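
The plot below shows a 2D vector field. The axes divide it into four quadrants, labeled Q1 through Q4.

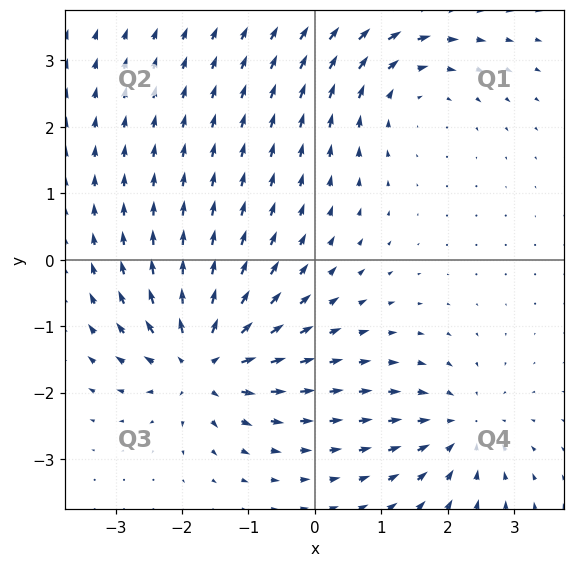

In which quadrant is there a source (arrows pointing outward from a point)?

The source sits at approximately (-1.7, -1.5), which lies in quadrant Q3. The divergence there is about +7, positive as expected for a source.

Q3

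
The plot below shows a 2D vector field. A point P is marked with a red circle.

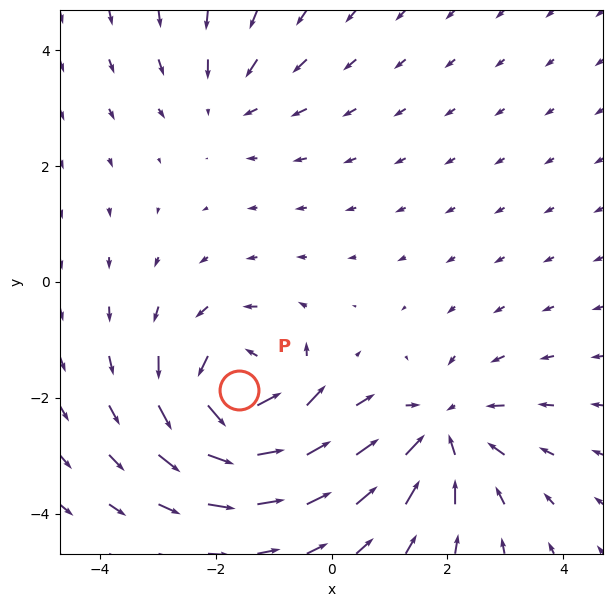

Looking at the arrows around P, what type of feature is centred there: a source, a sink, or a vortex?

At P (-1.6, -1.9) the arrows circulate counterclockwise. Divergence ≈0, curl about +6 — near-zero divergence with nonzero curl is a vortex.

vortex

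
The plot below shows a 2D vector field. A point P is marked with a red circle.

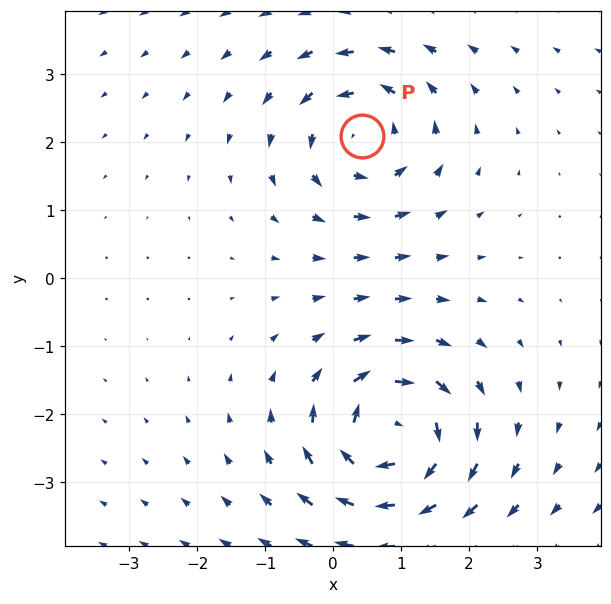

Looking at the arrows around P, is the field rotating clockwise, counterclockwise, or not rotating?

Near P at (0.4, 2.1) the arrows circulate counterclockwise. The curl (z-component) there is about +5; positive curl means counterclockwise rotation.

counterclockwise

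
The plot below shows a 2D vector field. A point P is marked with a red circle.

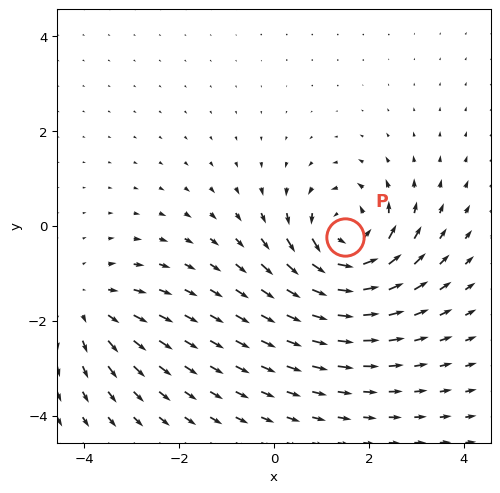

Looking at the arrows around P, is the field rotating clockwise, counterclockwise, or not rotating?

counterclockwise

Near P at (1.5, -0.2) the arrows circulate counterclockwise. The curl (z-component) there is about +5; positive curl means counterclockwise rotation.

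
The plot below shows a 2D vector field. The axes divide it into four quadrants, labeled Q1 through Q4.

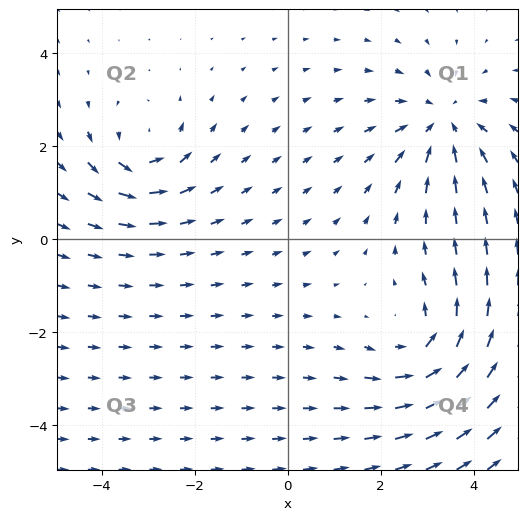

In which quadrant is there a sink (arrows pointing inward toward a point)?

Q1

The sink sits at approximately (3.3, 2.5), which lies in quadrant Q1. The divergence there is about -4, negative as expected for a sink.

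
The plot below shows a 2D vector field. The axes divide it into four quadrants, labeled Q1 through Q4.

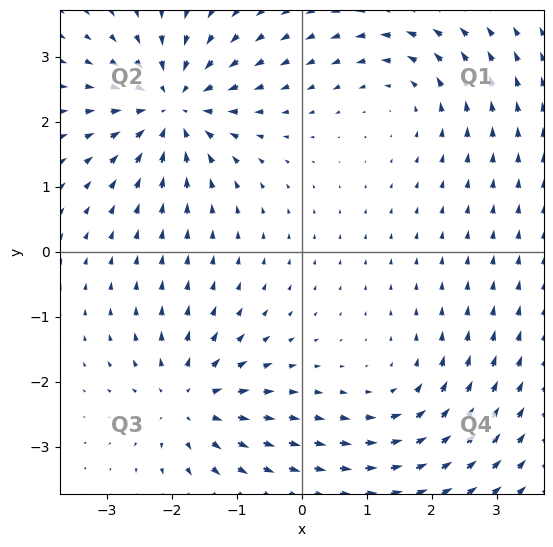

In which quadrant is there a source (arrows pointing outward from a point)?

Q3

The source sits at approximately (-1.8, -2.3), which lies in quadrant Q3. The divergence there is about +5, positive as expected for a source.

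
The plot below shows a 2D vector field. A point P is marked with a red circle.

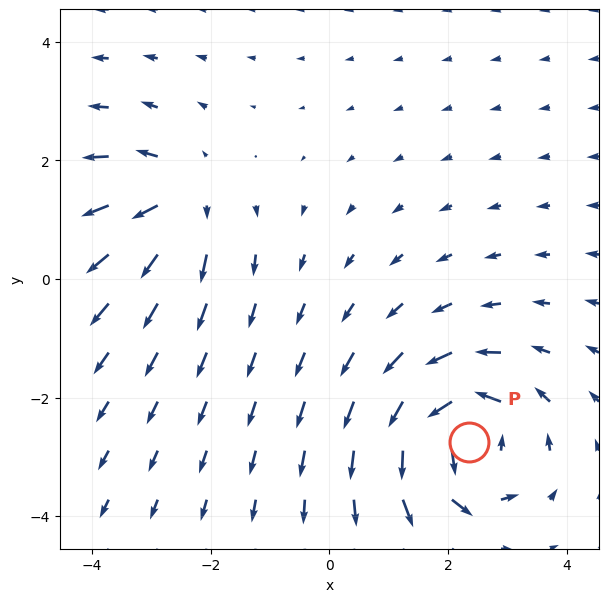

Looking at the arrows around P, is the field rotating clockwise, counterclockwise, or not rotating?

Near P at (2.4, -2.7) the arrows circulate counterclockwise. The curl (z-component) there is about +6; positive curl means counterclockwise rotation.

counterclockwise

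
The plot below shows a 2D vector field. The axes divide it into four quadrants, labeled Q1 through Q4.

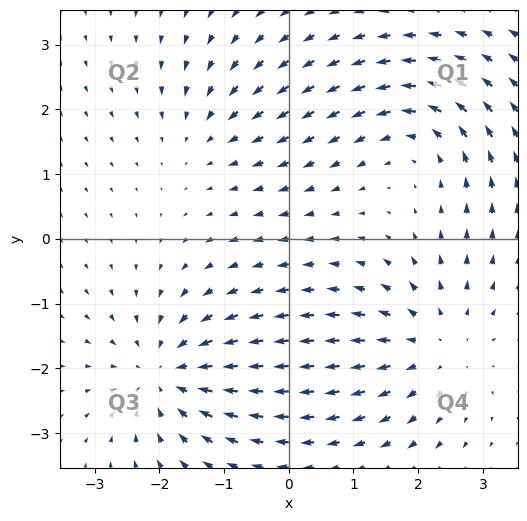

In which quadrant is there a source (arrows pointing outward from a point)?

The source sits at approximately (2.3, -1.6), which lies in quadrant Q4. The divergence there is about +4, positive as expected for a source.

Q4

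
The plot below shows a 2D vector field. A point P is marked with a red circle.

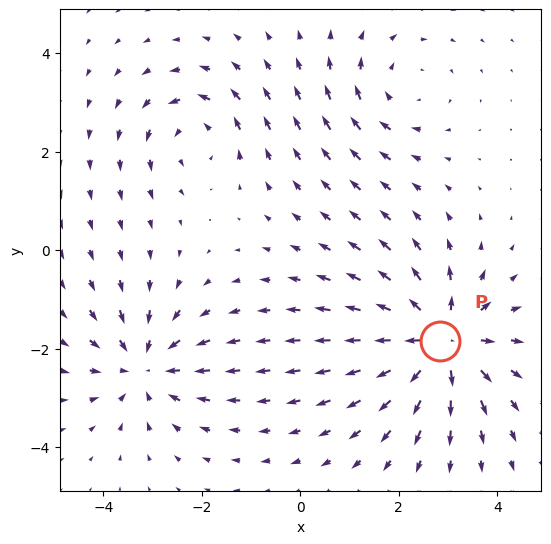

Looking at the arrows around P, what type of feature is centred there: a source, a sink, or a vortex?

source

At P (2.8, -1.8) the arrows spread outward. Divergence about +5, curl ≈0 — positive divergence with near-zero curl is a source.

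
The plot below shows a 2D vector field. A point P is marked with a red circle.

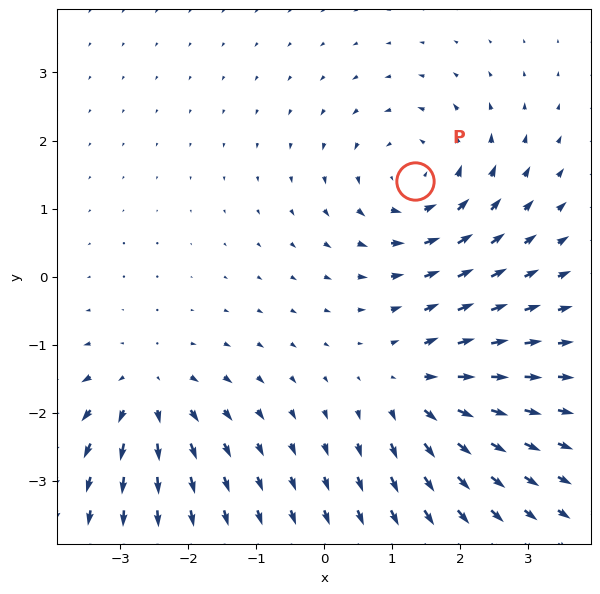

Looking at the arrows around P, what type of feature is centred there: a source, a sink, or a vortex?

At P (1.3, 1.4) the arrows circulate counterclockwise. Divergence ≈0, curl about +4 — near-zero divergence with nonzero curl is a vortex.

vortex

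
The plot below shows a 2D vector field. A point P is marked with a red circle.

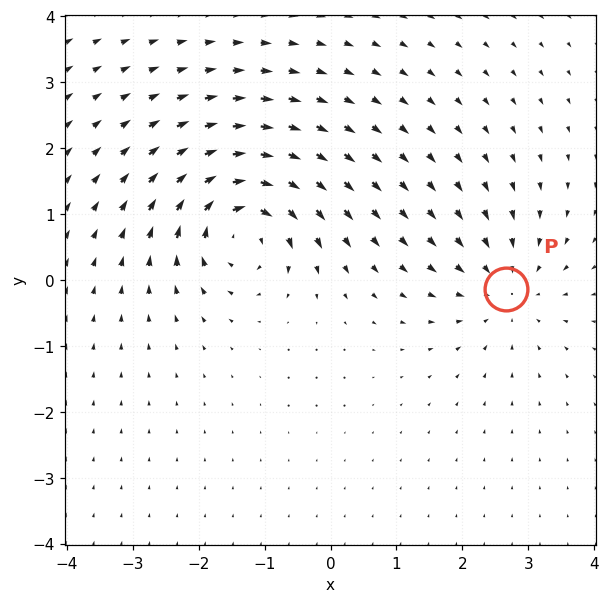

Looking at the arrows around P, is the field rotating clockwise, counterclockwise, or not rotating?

Near P at (2.7, -0.1) the arrows show no circulation. The curl there is ≈0.

not rotating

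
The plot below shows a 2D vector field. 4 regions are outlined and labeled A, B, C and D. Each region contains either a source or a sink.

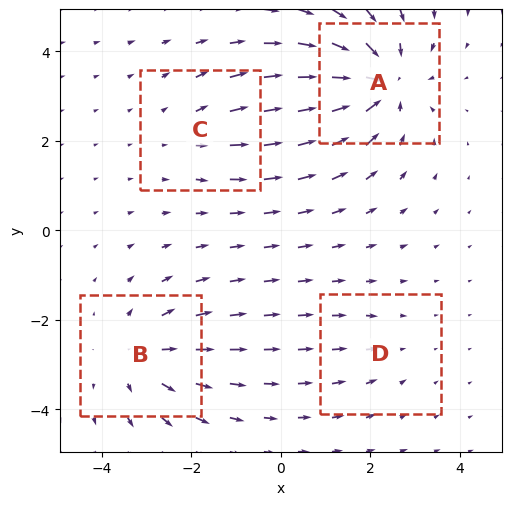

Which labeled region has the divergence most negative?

A

Divergence at each region's feature centre — A: about -6, B: about +4, C: about +3, D: about -2. Region A is most negative.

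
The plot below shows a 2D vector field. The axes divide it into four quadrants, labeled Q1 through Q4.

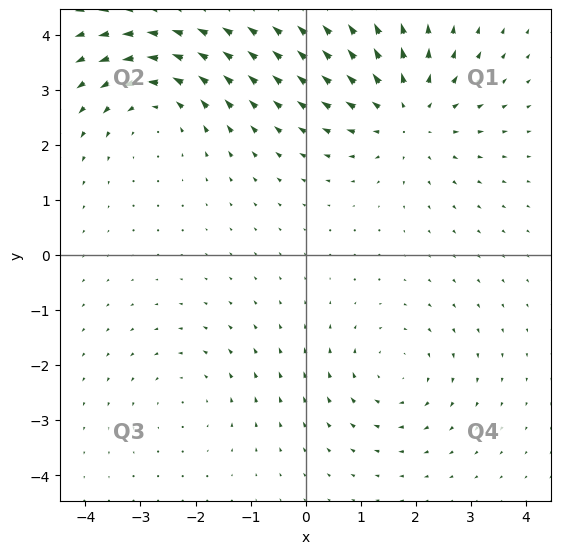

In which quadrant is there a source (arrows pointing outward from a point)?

The source sits at approximately (1.9, 2.5), which lies in quadrant Q1. The divergence there is about +4, positive as expected for a source.

Q1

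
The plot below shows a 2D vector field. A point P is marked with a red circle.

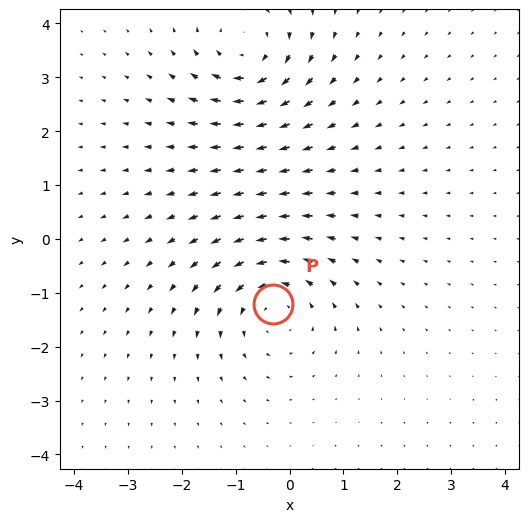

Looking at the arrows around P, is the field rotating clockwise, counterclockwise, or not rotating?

Near P at (-0.3, -1.2) the arrows circulate counterclockwise. The curl (z-component) there is about +4; positive curl means counterclockwise rotation.

counterclockwise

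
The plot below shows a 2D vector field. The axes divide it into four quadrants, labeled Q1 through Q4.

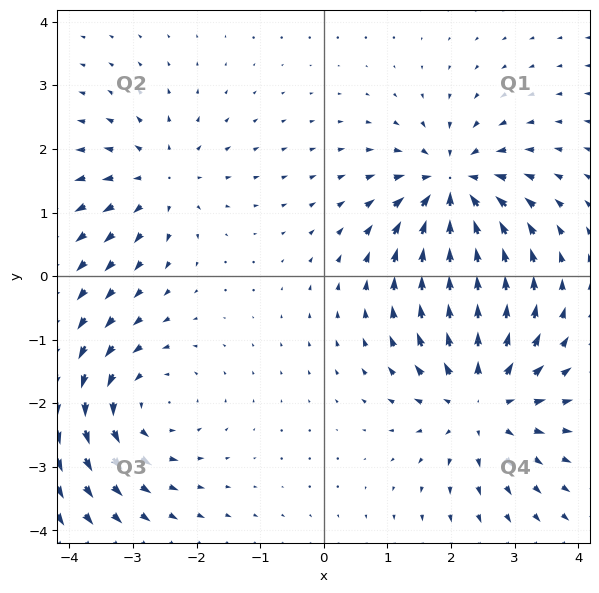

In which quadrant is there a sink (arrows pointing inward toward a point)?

Q1

The sink sits at approximately (2.0, 1.4), which lies in quadrant Q1. The divergence there is about -5, negative as expected for a sink.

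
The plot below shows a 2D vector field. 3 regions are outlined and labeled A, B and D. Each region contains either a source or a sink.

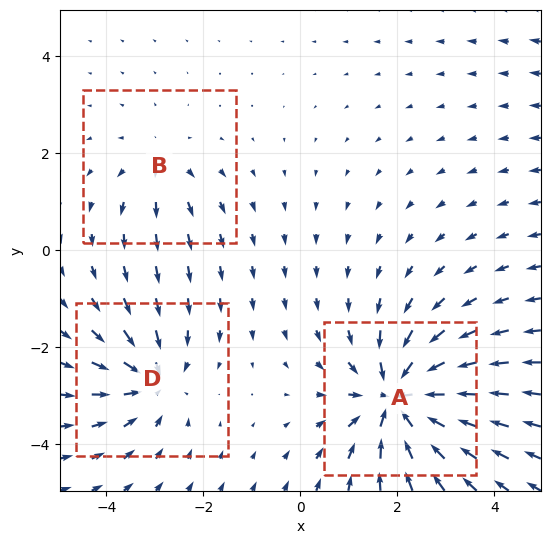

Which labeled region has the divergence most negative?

A

Divergence at each region's feature centre — A: about -5, B: about +2, D: about -3. Region A is most negative.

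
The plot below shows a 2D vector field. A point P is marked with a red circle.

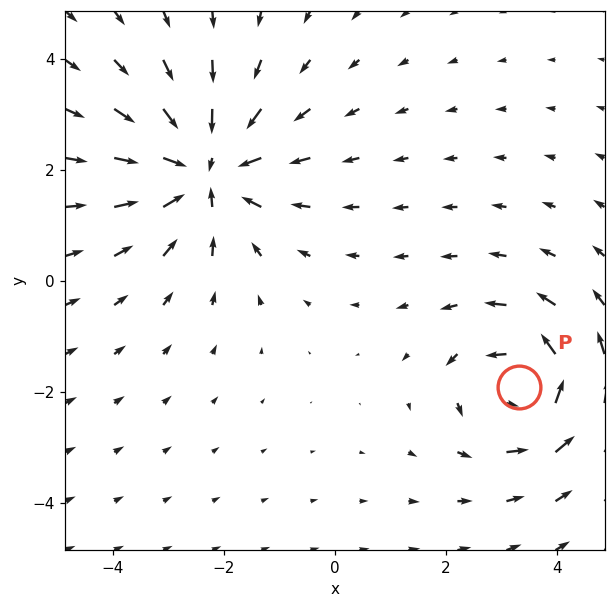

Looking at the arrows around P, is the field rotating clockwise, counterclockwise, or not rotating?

counterclockwise

Near P at (3.3, -1.9) the arrows circulate counterclockwise. The curl (z-component) there is about +4; positive curl means counterclockwise rotation.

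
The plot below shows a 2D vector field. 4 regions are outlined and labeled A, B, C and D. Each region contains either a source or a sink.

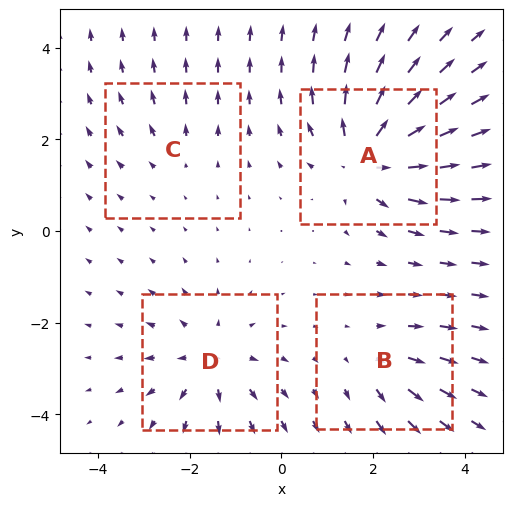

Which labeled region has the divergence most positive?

A

Divergence at each region's feature centre — A: about +7, B: about +3, C: about +2, D: about +5. Region A is most positive.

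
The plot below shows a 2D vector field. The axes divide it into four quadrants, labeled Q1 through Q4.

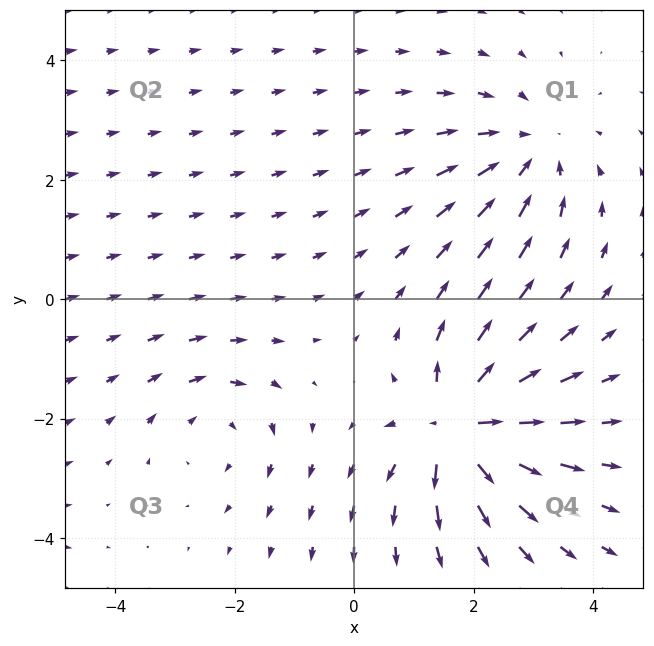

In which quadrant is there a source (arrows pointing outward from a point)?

The source sits at approximately (1.8, -2.1), which lies in quadrant Q4. The divergence there is about +6, positive as expected for a source.

Q4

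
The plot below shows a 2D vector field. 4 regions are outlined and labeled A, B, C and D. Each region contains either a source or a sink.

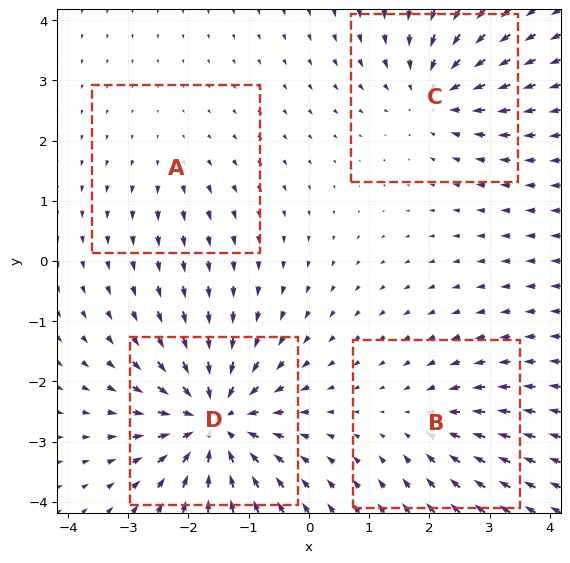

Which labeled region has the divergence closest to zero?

Divergence at each region's feature centre — A: about +2, B: about -3, C: about -5, D: about -8. Region A is closest to zero.

A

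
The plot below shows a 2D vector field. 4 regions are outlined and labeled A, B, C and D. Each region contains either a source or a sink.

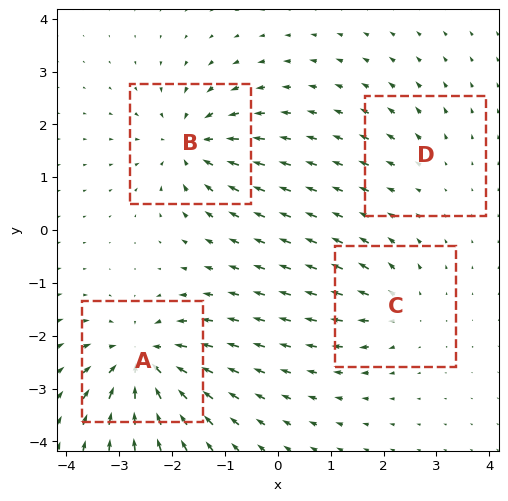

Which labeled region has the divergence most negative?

Divergence at each region's feature centre — A: about -8, B: about -6, C: about +4, D: about +3. Region A is most negative.

A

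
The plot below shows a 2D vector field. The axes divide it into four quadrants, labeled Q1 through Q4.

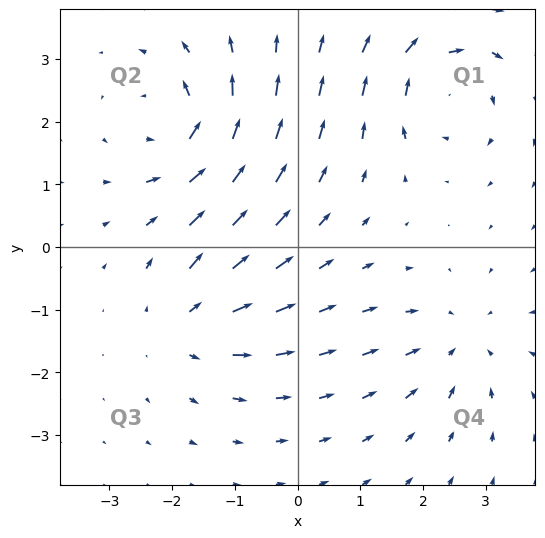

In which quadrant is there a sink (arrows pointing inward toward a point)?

The sink sits at approximately (2.6, -1.5), which lies in quadrant Q4. The divergence there is about -4, negative as expected for a sink.

Q4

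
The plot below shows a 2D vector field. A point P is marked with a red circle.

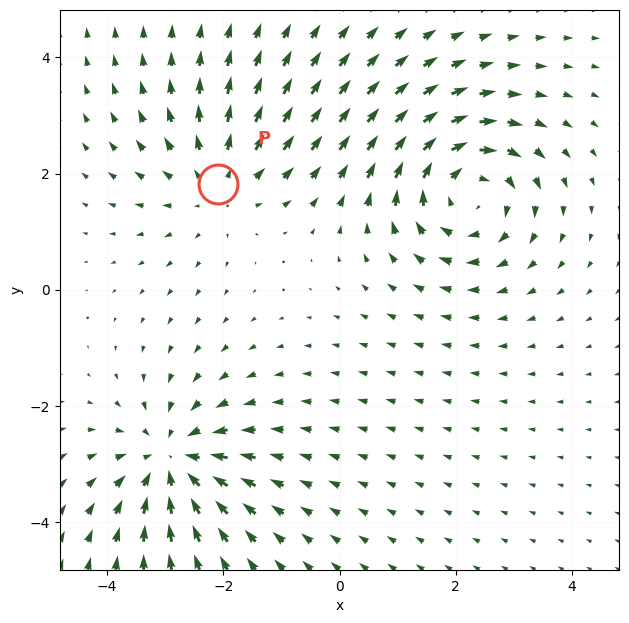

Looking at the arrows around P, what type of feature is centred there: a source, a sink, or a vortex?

source

At P (-2.1, 1.8) the arrows spread outward. Divergence about +2, curl ≈0 — positive divergence with near-zero curl is a source.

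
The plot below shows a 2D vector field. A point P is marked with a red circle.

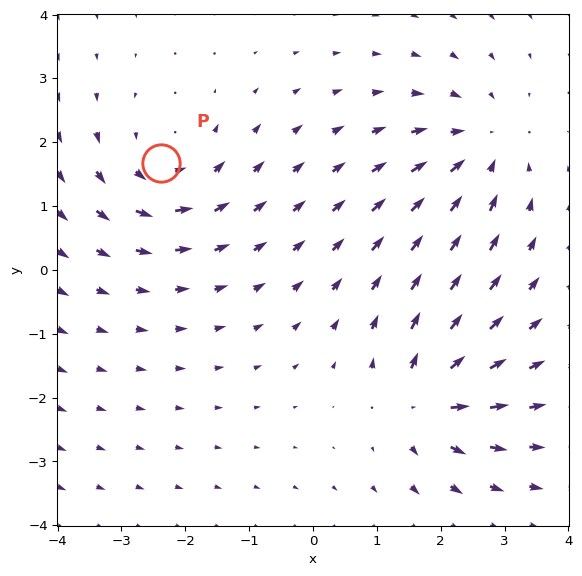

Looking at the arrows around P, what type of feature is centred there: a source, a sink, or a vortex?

vortex

At P (-2.4, 1.7) the arrows circulate counterclockwise. Divergence ≈0, curl about +4 — near-zero divergence with nonzero curl is a vortex.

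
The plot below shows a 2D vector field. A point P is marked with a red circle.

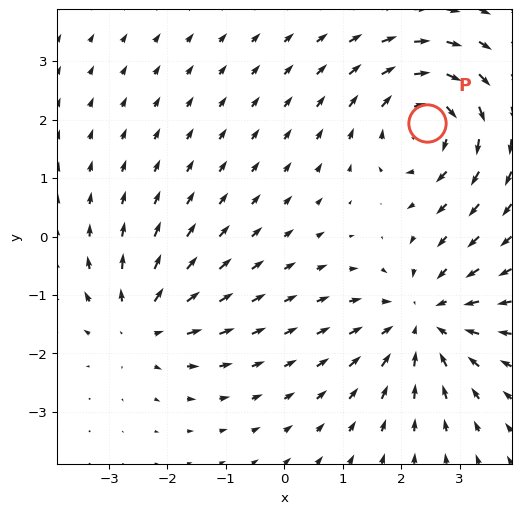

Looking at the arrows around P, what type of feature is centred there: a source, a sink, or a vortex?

vortex

At P (2.4, 1.9) the arrows circulate clockwise. Divergence ≈0, curl about -5 — near-zero divergence with nonzero curl is a vortex.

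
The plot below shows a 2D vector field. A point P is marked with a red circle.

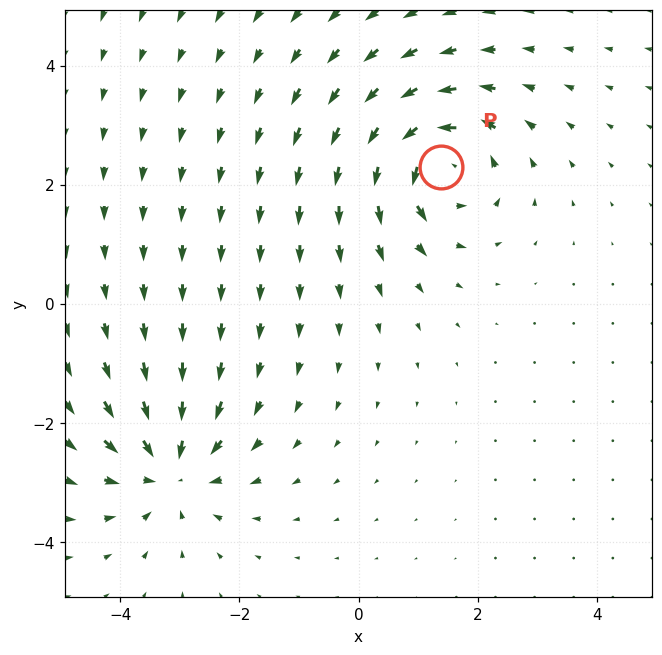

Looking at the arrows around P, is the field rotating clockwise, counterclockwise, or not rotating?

counterclockwise

Near P at (1.4, 2.3) the arrows circulate counterclockwise. The curl (z-component) there is about +6; positive curl means counterclockwise rotation.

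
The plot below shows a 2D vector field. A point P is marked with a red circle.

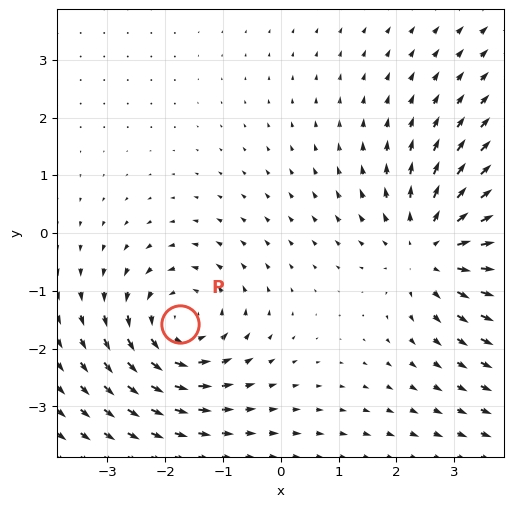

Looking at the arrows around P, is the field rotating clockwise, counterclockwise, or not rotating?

counterclockwise

Near P at (-1.7, -1.6) the arrows circulate counterclockwise. The curl (z-component) there is about +3; positive curl means counterclockwise rotation.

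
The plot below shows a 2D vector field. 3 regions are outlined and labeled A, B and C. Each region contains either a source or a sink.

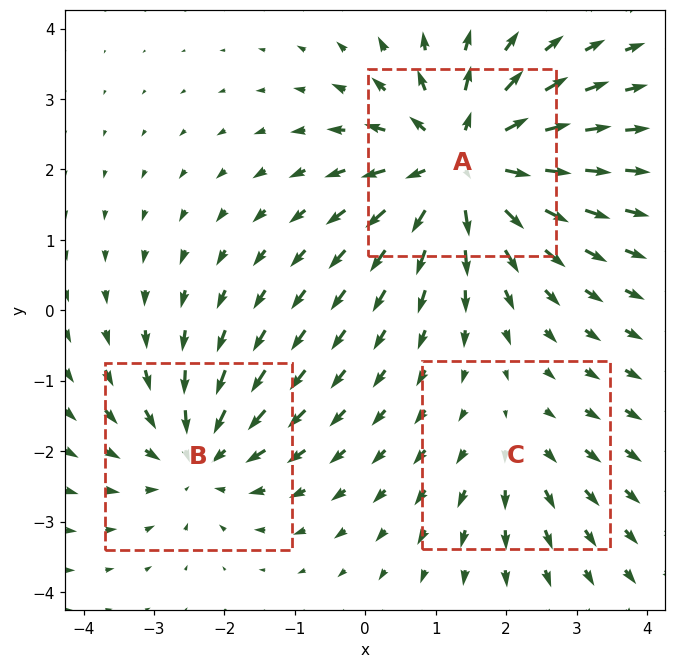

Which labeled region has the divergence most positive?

Divergence at each region's feature centre — A: about +5, B: about -3, C: about +2. Region A is most positive.

A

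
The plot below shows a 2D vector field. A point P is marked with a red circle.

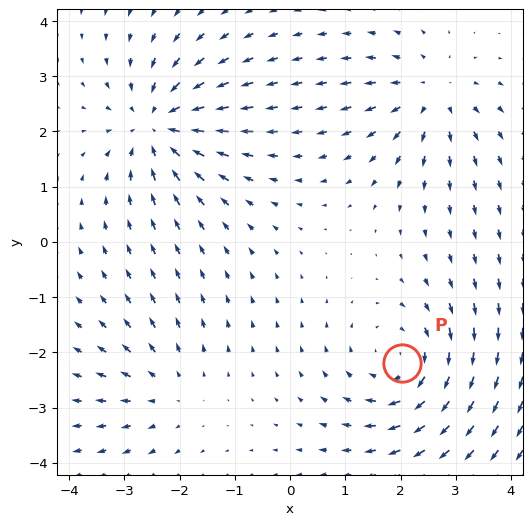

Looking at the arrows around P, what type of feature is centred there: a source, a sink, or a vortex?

At P (2.0, -2.2) the arrows circulate clockwise. Divergence ≈0, curl about -4 — near-zero divergence with nonzero curl is a vortex.

vortex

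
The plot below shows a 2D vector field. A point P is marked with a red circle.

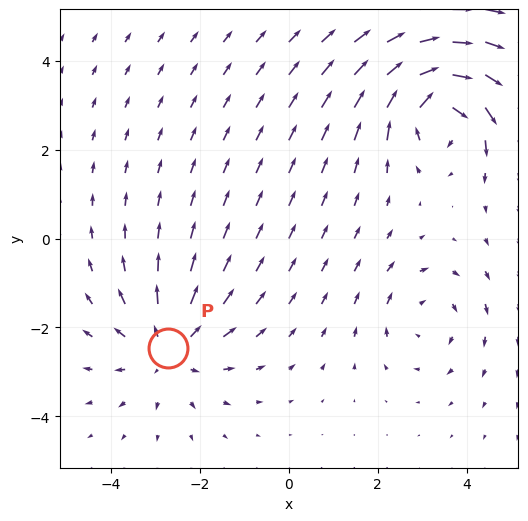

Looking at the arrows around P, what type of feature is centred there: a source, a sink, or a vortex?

source

At P (-2.7, -2.5) the arrows spread outward. Divergence about +3, curl ≈0 — positive divergence with near-zero curl is a source.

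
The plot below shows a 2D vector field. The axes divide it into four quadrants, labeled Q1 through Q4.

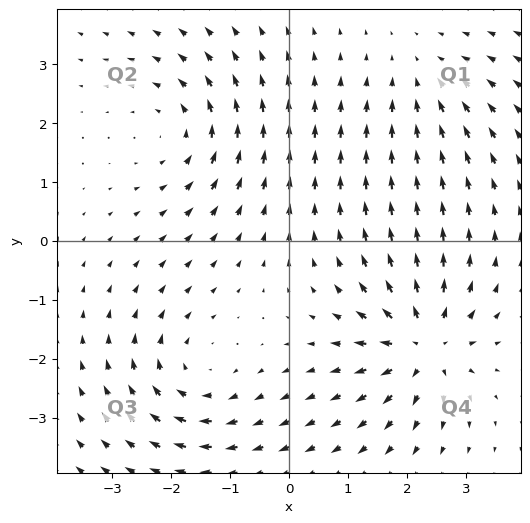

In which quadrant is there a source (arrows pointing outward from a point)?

The source sits at approximately (2.3, -1.8), which lies in quadrant Q4. The divergence there is about +6, positive as expected for a source.

Q4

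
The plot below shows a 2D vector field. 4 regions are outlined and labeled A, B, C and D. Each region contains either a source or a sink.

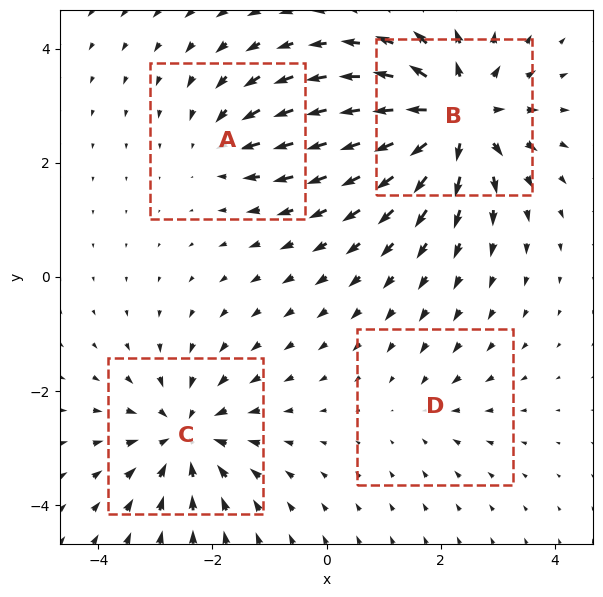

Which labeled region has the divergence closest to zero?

D

Divergence at each region's feature centre — A: about -3, B: about +8, C: about -5, D: about -2. Region D is closest to zero.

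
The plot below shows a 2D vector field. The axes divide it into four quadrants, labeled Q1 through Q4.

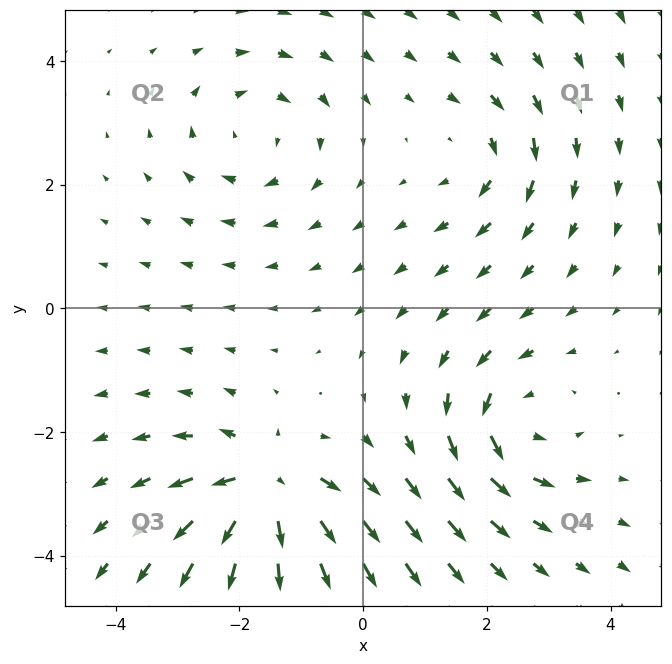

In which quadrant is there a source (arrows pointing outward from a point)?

The source sits at approximately (-1.6, -2.9), which lies in quadrant Q3. The divergence there is about +7, positive as expected for a source.

Q3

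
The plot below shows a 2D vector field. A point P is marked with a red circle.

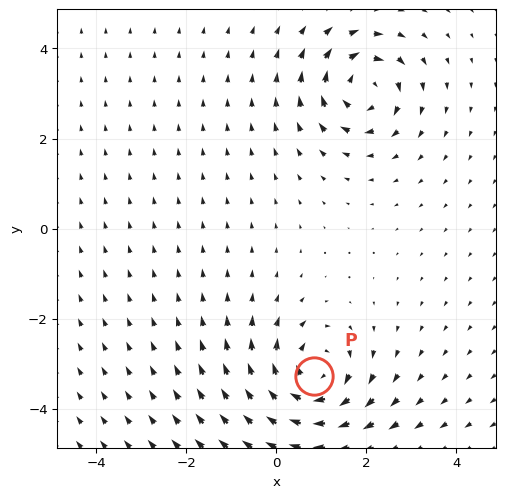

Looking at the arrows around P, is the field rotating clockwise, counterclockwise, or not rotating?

Near P at (0.8, -3.3) the arrows circulate clockwise. The curl (z-component) there is about -5; negative curl means clockwise rotation.

clockwise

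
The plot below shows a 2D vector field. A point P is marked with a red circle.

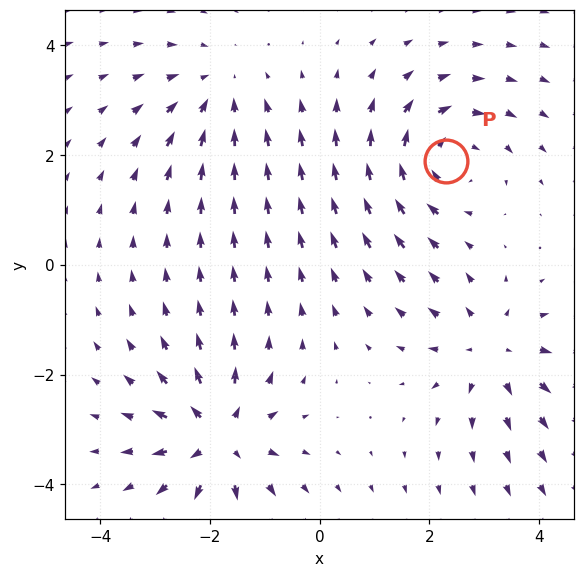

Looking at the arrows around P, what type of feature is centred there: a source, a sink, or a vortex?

vortex

At P (2.3, 1.9) the arrows circulate clockwise. Divergence ≈0, curl about -3 — near-zero divergence with nonzero curl is a vortex.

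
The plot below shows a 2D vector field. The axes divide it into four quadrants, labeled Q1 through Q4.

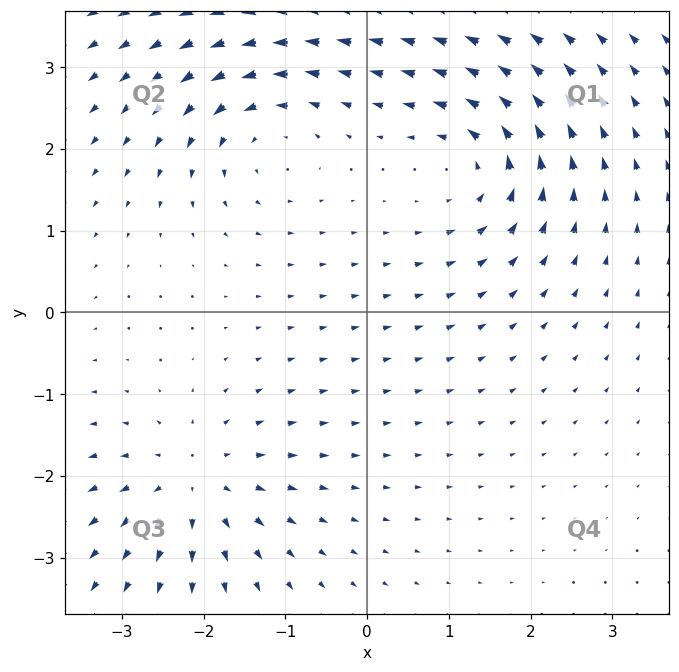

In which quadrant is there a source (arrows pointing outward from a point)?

The source sits at approximately (-2.1, -2.1), which lies in quadrant Q3. The divergence there is about +5, positive as expected for a source.

Q3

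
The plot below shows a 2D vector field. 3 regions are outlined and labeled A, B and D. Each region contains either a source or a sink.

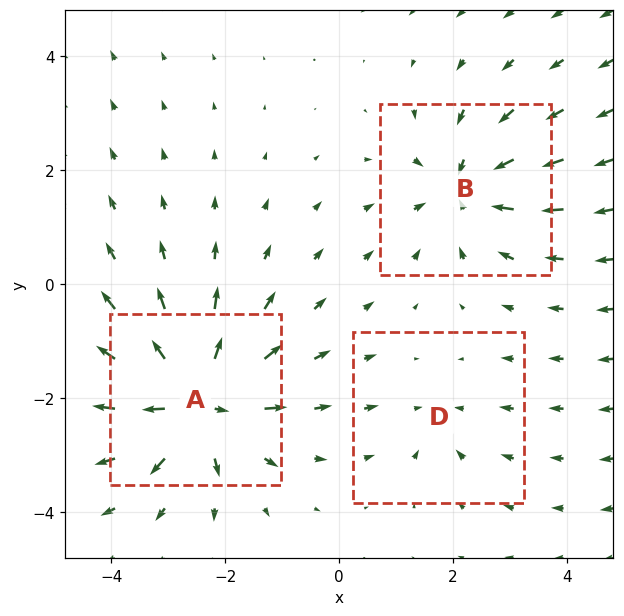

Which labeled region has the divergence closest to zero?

D

Divergence at each region's feature centre — A: about +6, B: about -4, D: about -2. Region D is closest to zero.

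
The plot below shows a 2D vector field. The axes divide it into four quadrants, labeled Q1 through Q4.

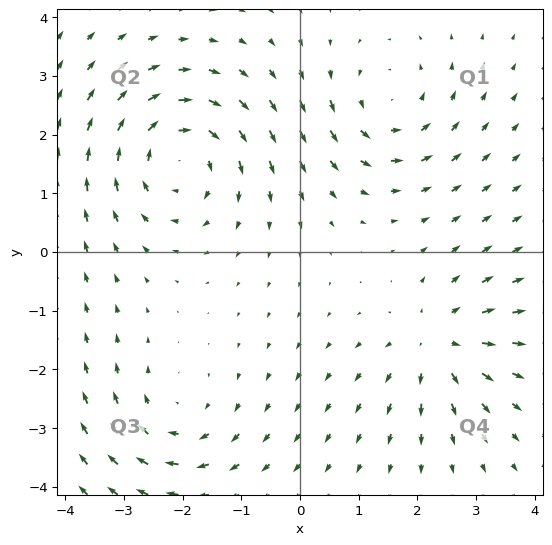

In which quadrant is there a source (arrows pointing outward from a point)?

Q4

The source sits at approximately (2.4, -1.6), which lies in quadrant Q4. The divergence there is about +3, positive as expected for a source.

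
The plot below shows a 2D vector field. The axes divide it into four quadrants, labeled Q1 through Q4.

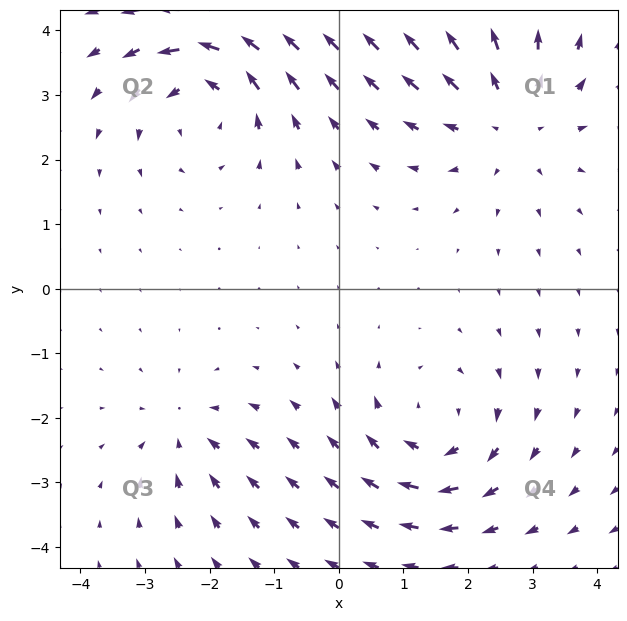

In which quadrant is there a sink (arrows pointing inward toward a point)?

The sink sits at approximately (-2.4, -2.2), which lies in quadrant Q3. The divergence there is about -3, negative as expected for a sink.

Q3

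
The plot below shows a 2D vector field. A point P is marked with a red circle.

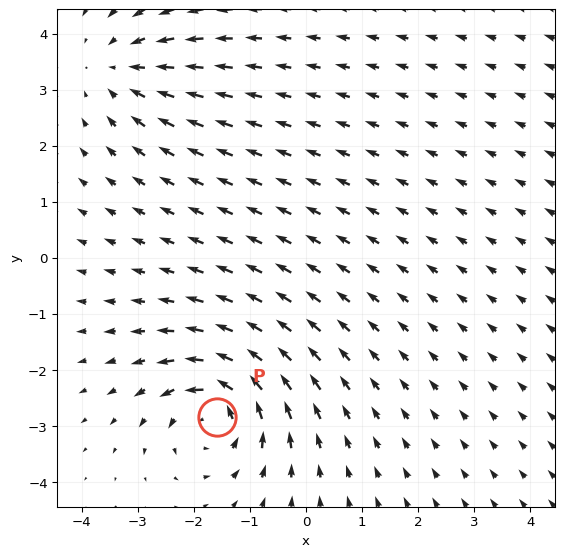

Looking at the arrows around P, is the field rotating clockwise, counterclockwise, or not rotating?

counterclockwise

Near P at (-1.6, -2.8) the arrows circulate counterclockwise. The curl (z-component) there is about +6; positive curl means counterclockwise rotation.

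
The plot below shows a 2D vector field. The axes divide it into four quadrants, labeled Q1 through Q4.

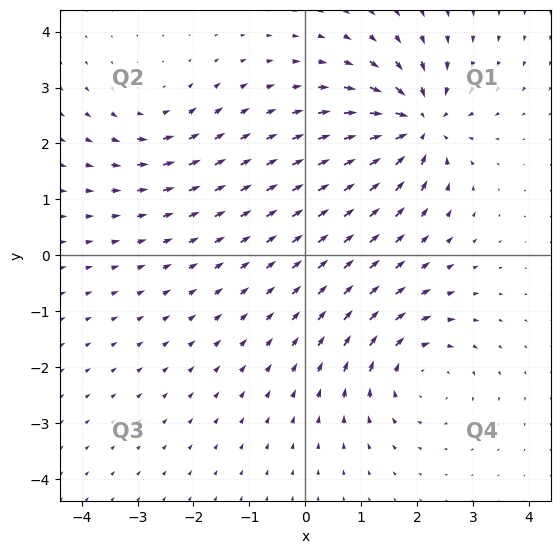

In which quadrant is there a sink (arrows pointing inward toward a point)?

Q1

The sink sits at approximately (2.0, 2.3), which lies in quadrant Q1. The divergence there is about -7, negative as expected for a sink.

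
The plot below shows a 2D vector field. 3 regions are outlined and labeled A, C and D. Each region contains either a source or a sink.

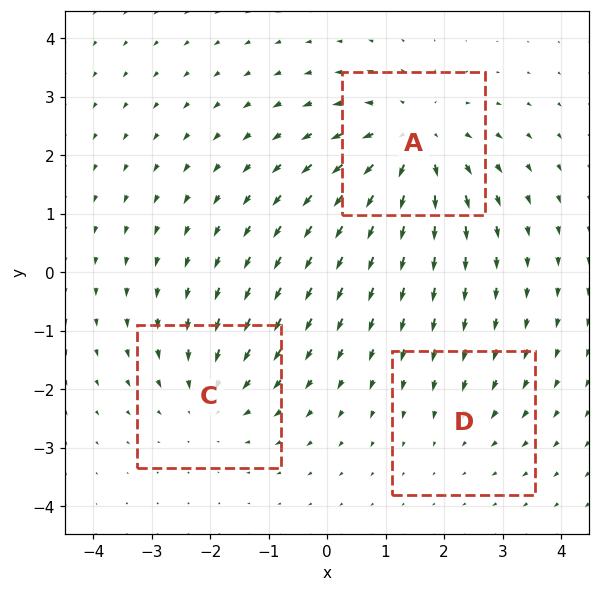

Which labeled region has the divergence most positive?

Divergence at each region's feature centre — A: about +4, C: about -3, D: about -2. Region A is most positive.

A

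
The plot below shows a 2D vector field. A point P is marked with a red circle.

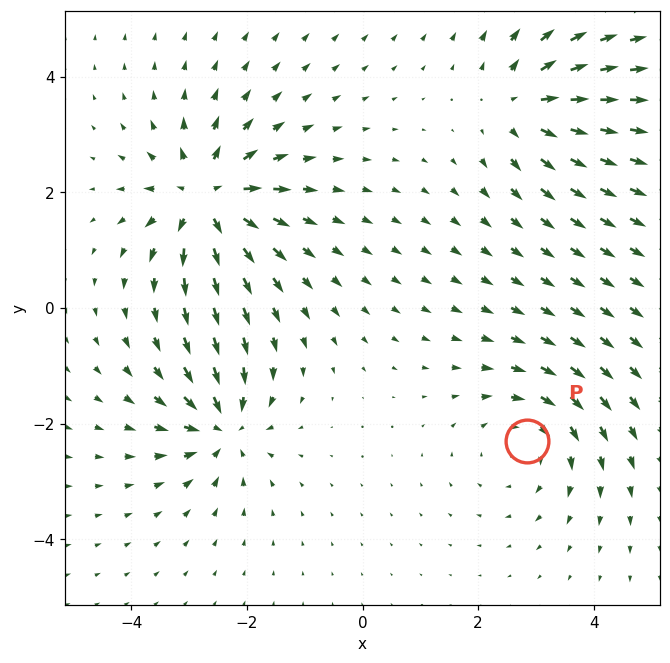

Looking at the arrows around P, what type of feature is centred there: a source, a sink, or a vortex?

At P (2.8, -2.3) the arrows circulate clockwise. Divergence ≈0, curl about -3 — near-zero divergence with nonzero curl is a vortex.

vortex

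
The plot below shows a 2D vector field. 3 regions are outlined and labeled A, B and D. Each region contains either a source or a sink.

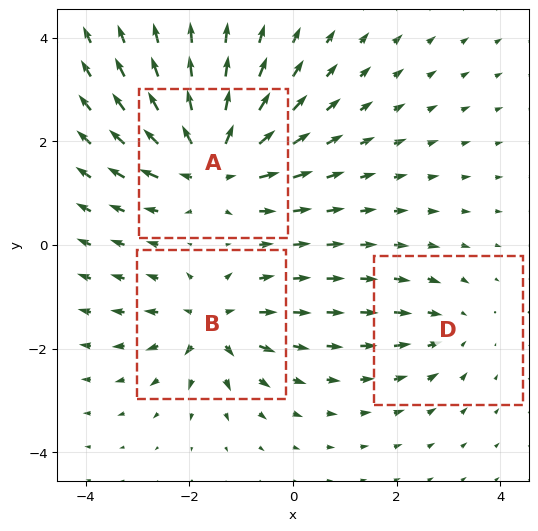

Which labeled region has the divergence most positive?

A

Divergence at each region's feature centre — A: about +6, B: about +4, D: about -3. Region A is most positive.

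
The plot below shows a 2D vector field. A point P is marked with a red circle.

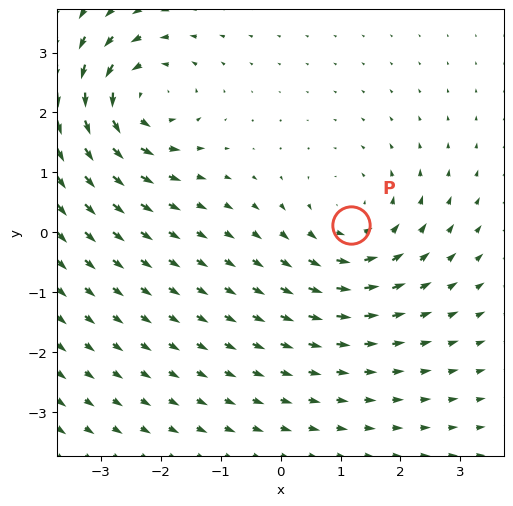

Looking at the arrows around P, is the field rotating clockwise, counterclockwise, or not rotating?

Near P at (1.2, 0.1) the arrows circulate counterclockwise. The curl (z-component) there is about +3; positive curl means counterclockwise rotation.

counterclockwise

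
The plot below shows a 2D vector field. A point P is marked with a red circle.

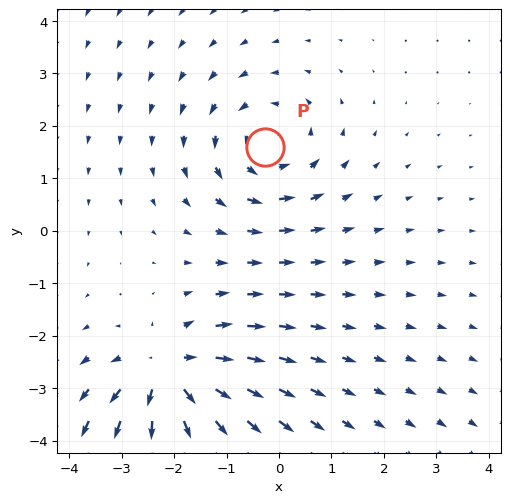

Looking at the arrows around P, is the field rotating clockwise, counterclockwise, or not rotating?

Near P at (-0.3, 1.6) the arrows circulate counterclockwise. The curl (z-component) there is about +4; positive curl means counterclockwise rotation.

counterclockwise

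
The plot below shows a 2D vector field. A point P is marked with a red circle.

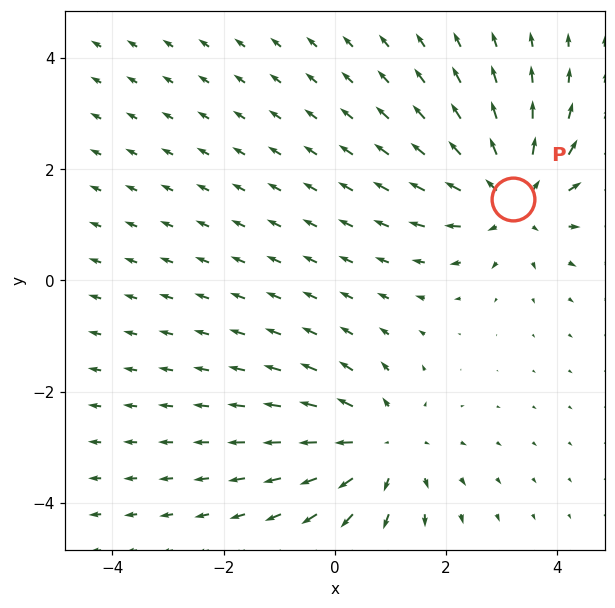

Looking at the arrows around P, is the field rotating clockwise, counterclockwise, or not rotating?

not rotating

Near P at (3.2, 1.5) the arrows show no circulation. The curl there is ≈0.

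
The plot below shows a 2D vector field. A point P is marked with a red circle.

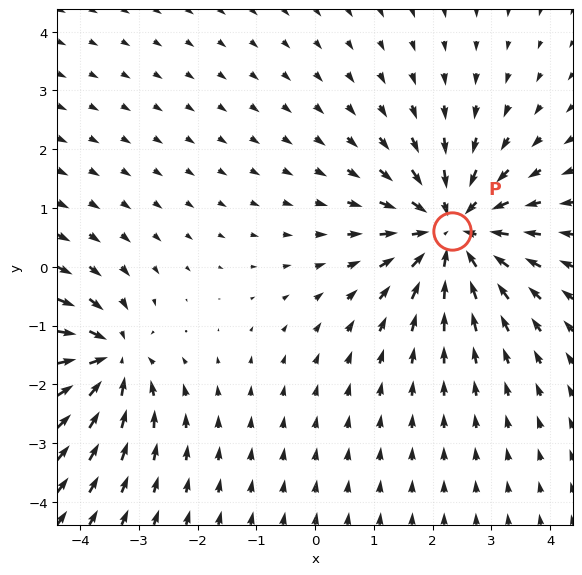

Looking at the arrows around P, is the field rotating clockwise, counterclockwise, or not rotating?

Near P at (2.3, 0.6) the arrows show no circulation. The curl there is ≈0.

not rotating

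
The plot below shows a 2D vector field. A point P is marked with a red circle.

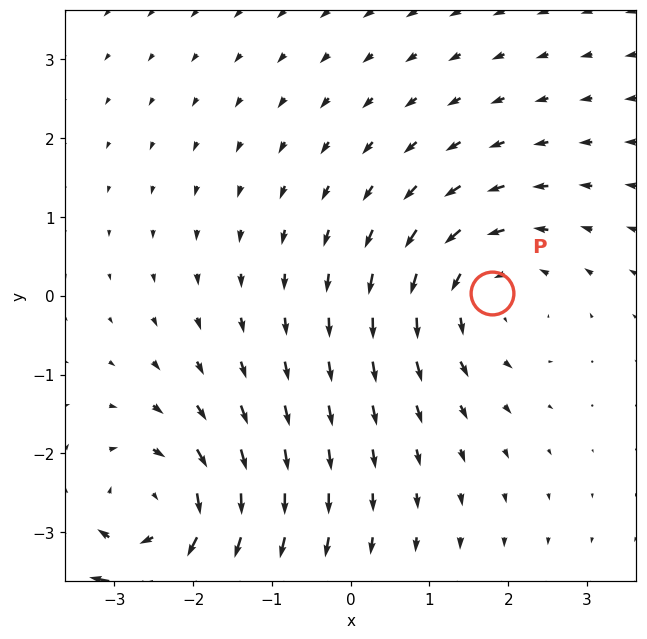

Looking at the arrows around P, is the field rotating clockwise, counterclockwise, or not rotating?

Near P at (1.8, 0.0) the arrows circulate counterclockwise. The curl (z-component) there is about +3; positive curl means counterclockwise rotation.

counterclockwise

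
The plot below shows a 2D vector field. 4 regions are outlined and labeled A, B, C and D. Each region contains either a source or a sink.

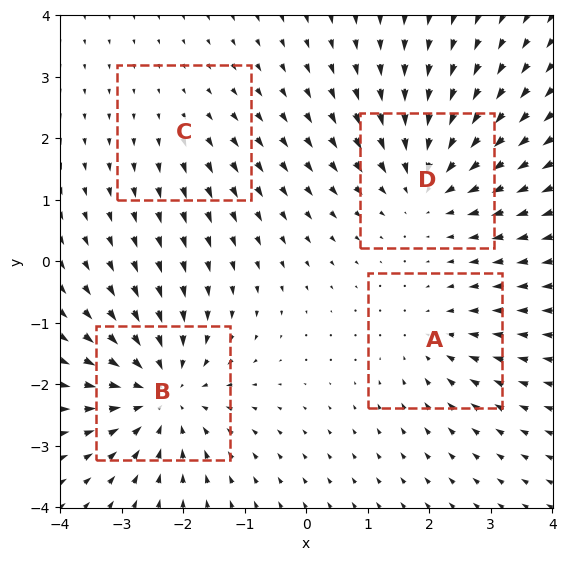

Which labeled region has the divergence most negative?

Divergence at each region's feature centre — A: about -3, B: about -6, C: about +2, D: about -5. Region B is most negative.

B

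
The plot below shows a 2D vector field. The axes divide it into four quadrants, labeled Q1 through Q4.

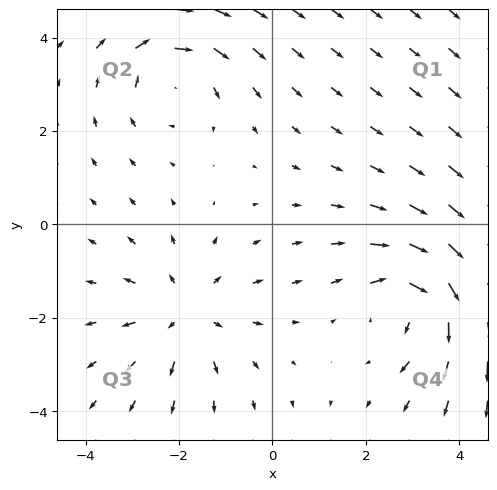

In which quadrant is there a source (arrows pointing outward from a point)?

Q3

The source sits at approximately (-1.9, -1.9), which lies in quadrant Q3. The divergence there is about +3, positive as expected for a source.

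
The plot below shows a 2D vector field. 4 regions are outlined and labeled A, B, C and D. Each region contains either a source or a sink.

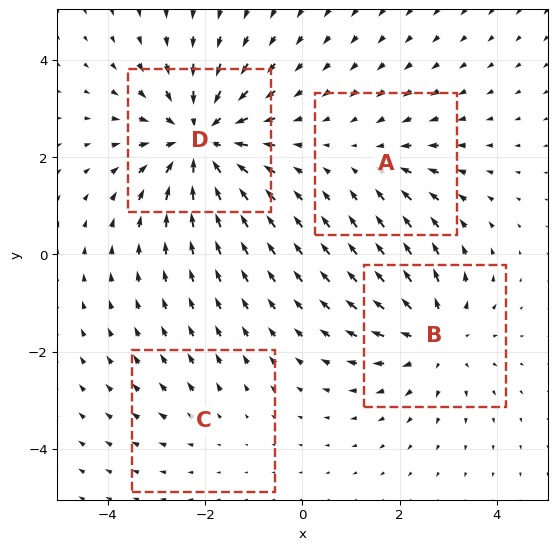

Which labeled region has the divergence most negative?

D

Divergence at each region's feature centre — A: about -3, B: about +4, C: about +2, D: about -6. Region D is most negative.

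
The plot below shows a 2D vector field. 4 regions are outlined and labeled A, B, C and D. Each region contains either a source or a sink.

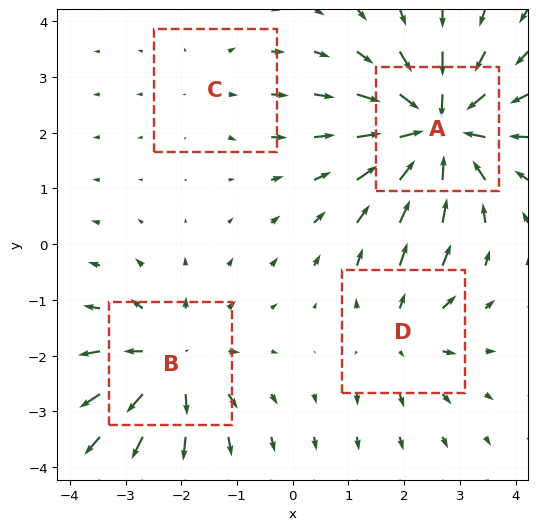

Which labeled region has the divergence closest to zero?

Divergence at each region's feature centre — A: about -7, B: about +5, C: about +2, D: about +4. Region C is closest to zero.

C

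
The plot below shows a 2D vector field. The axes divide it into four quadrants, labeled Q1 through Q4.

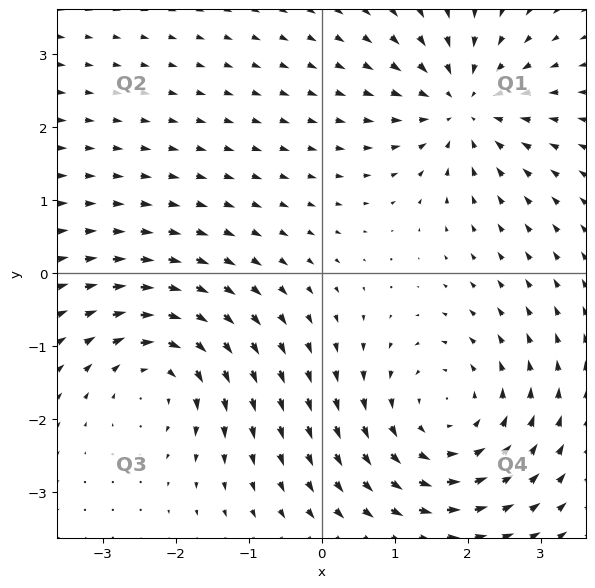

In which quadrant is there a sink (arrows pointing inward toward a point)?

Q1

The sink sits at approximately (1.9, 2.3), which lies in quadrant Q1. The divergence there is about -5, negative as expected for a sink.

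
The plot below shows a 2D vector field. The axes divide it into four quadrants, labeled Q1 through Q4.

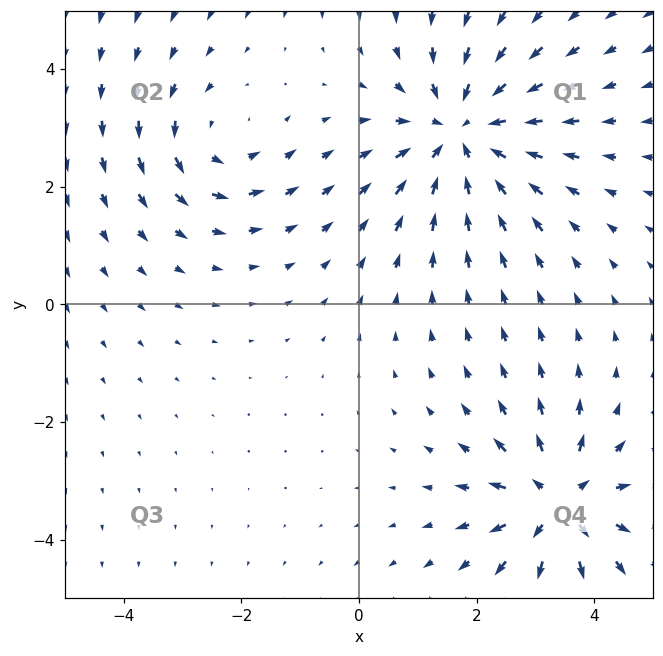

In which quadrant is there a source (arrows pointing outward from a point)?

The source sits at approximately (3.4, -3.4), which lies in quadrant Q4. The divergence there is about +4, positive as expected for a source.

Q4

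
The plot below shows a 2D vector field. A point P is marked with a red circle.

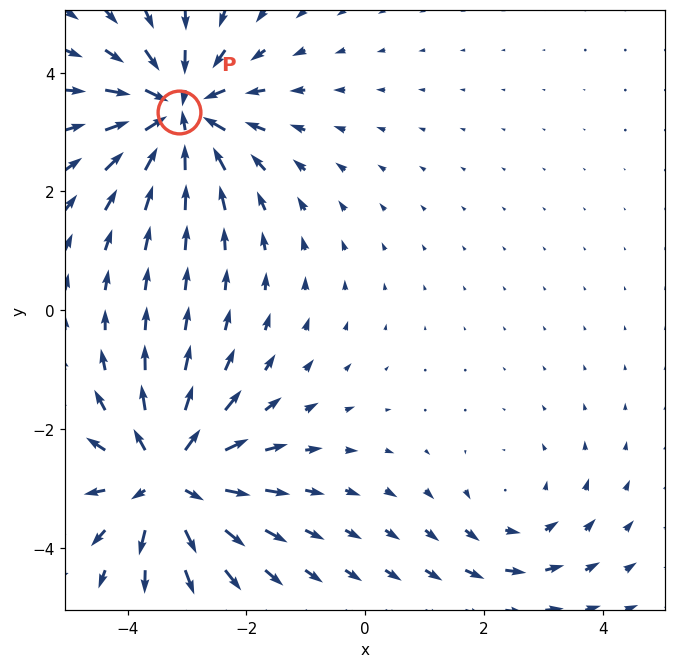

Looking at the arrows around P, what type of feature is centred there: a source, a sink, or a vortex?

At P (-3.1, 3.3) the arrows converge inward. Divergence about -6, curl ≈0 — negative divergence with near-zero curl is a sink.

sink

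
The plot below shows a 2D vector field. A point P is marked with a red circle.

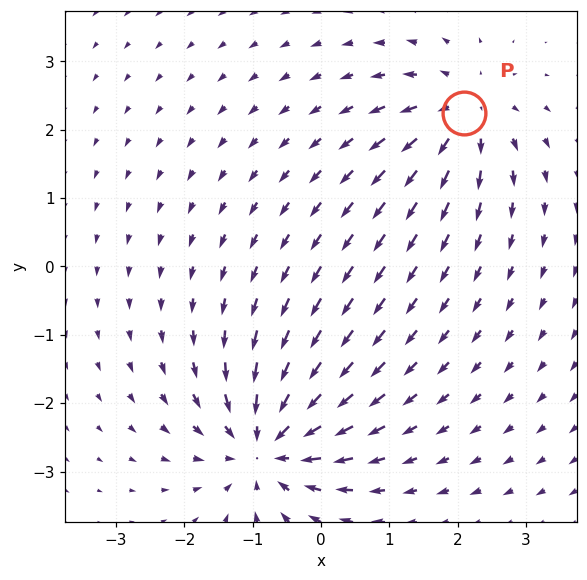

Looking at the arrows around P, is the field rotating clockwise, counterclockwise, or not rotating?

not rotating

Near P at (2.1, 2.3) the arrows show no circulation. The curl there is ≈0.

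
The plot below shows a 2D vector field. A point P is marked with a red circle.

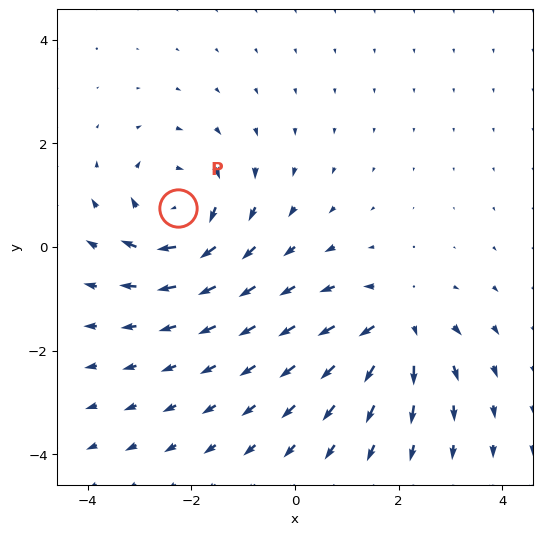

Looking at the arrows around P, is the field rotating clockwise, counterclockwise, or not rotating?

clockwise

Near P at (-2.3, 0.8) the arrows circulate clockwise. The curl (z-component) there is about -4; negative curl means clockwise rotation.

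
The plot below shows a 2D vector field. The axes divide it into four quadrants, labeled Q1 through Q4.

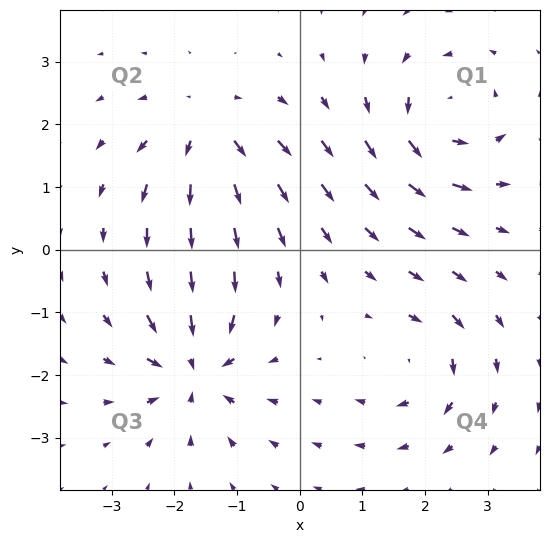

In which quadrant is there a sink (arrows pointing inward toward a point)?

Q3

The sink sits at approximately (-1.7, -1.9), which lies in quadrant Q3. The divergence there is about -7, negative as expected for a sink.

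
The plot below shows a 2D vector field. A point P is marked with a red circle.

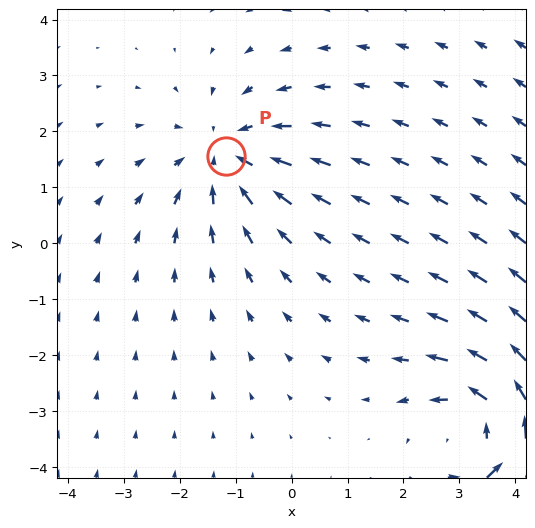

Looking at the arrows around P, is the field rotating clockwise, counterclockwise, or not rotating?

not rotating

Near P at (-1.2, 1.6) the arrows show no circulation. The curl there is ≈0.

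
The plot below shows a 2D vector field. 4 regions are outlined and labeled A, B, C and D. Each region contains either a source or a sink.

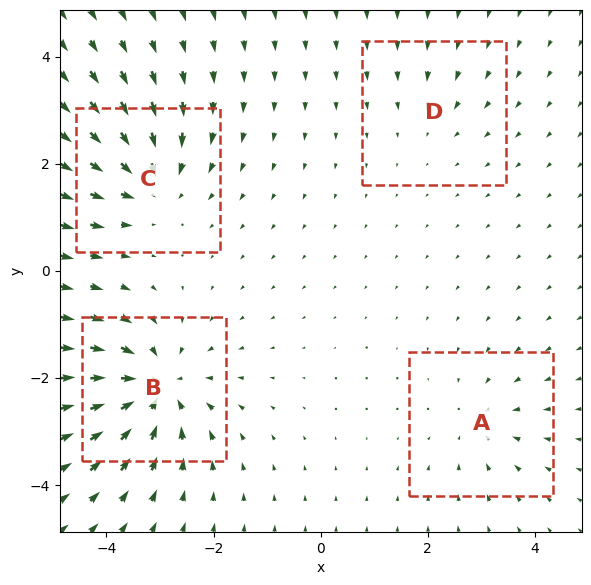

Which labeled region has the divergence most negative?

Divergence at each region's feature centre — A: about -3, B: about -7, C: about -5, D: about -2. Region B is most negative.

B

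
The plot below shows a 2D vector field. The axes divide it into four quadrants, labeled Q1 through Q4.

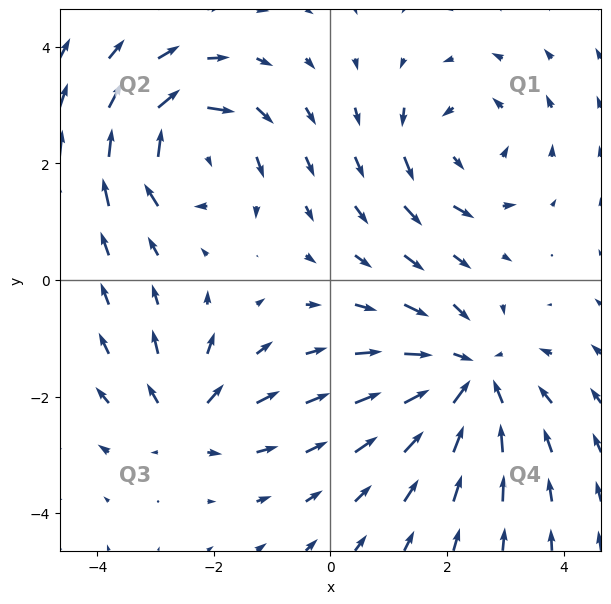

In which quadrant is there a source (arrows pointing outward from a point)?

Q3

The source sits at approximately (-2.5, -2.4), which lies in quadrant Q3. The divergence there is about +4, positive as expected for a source.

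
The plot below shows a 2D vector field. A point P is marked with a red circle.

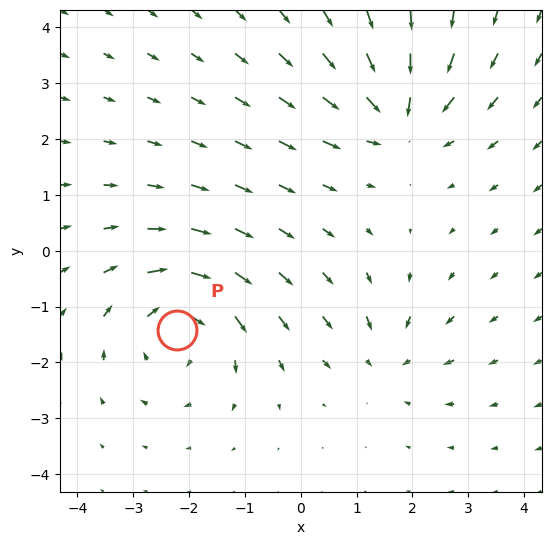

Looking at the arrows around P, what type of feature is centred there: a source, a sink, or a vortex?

vortex

At P (-2.2, -1.4) the arrows circulate clockwise. Divergence ≈0, curl about -5 — near-zero divergence with nonzero curl is a vortex.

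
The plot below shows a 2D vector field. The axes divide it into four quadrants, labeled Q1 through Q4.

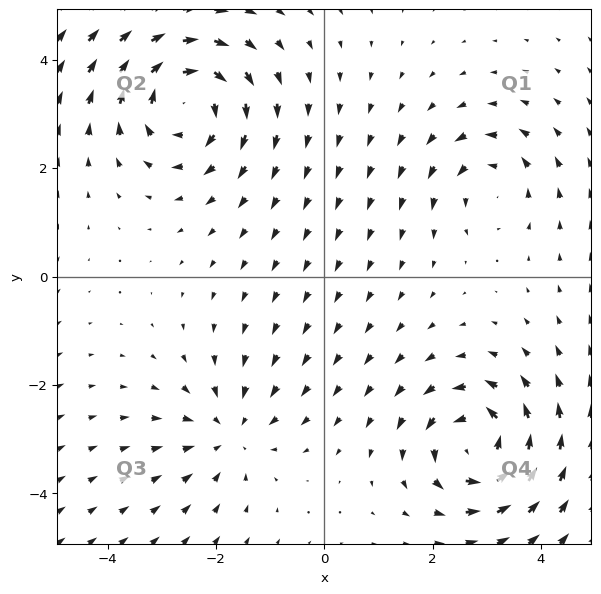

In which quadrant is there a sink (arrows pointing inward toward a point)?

The sink sits at approximately (-1.8, -2.9), which lies in quadrant Q3. The divergence there is about -3, negative as expected for a sink.

Q3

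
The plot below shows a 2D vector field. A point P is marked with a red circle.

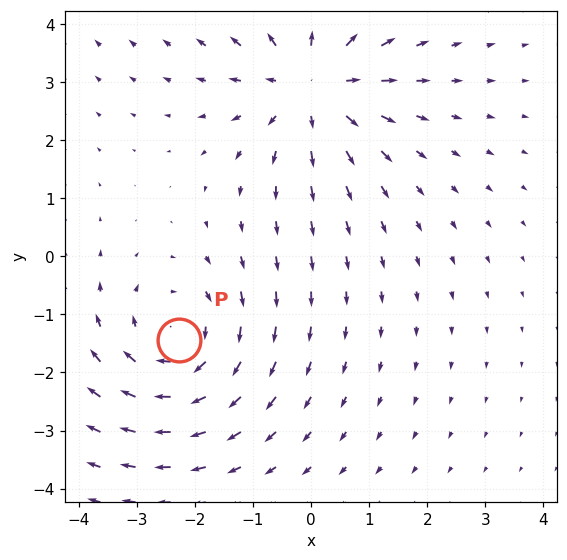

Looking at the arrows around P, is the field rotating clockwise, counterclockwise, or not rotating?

clockwise

Near P at (-2.3, -1.4) the arrows circulate clockwise. The curl (z-component) there is about -2; negative curl means clockwise rotation.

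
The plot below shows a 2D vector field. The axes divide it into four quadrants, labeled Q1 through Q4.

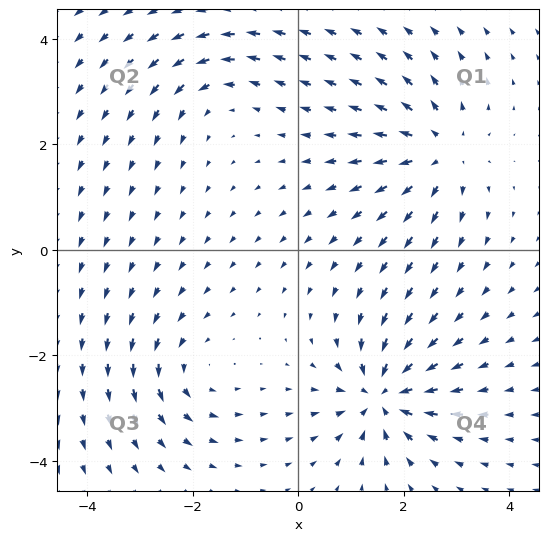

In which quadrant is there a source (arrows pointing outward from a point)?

Q1

The source sits at approximately (2.7, 1.9), which lies in quadrant Q1. The divergence there is about +5, positive as expected for a source.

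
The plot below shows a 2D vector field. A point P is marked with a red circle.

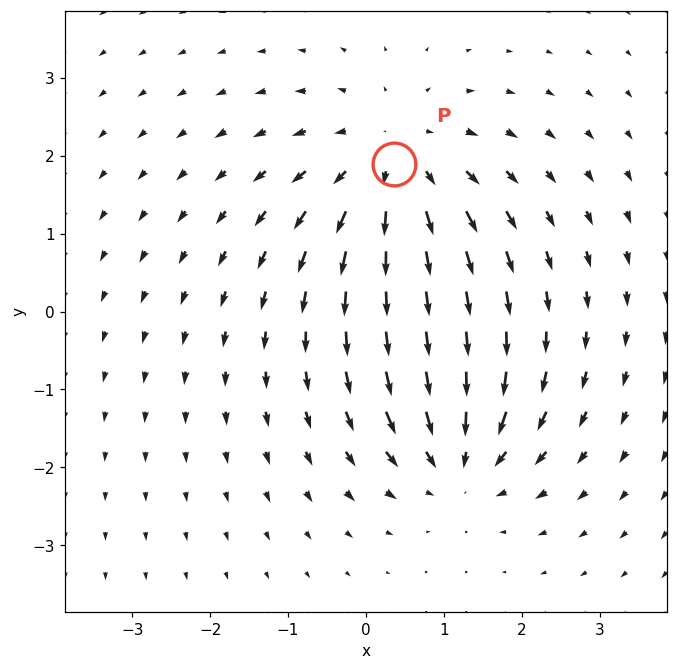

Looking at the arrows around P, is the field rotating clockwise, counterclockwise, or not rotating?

not rotating

Near P at (0.4, 1.9) the arrows show no circulation. The curl there is ≈0.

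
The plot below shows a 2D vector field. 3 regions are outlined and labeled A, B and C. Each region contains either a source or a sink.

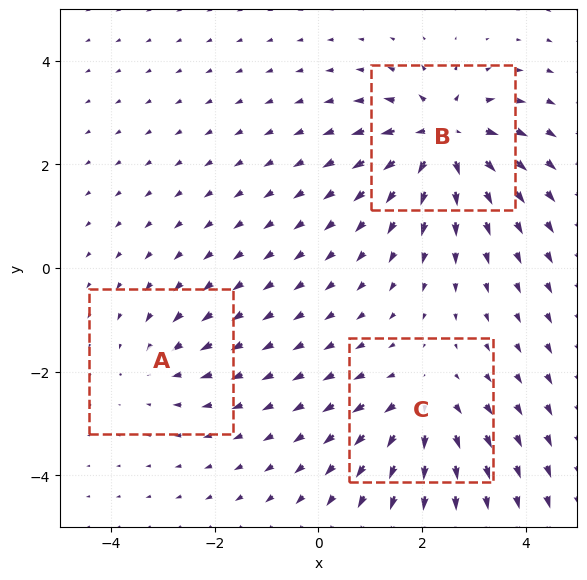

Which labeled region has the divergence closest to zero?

A

Divergence at each region's feature centre — A: about -2, B: about +6, C: about +4. Region A is closest to zero.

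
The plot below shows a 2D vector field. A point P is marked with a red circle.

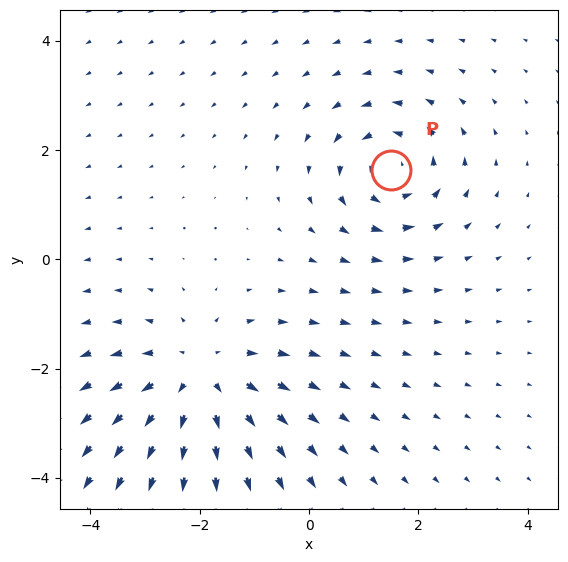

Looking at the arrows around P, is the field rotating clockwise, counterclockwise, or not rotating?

counterclockwise

Near P at (1.5, 1.6) the arrows circulate counterclockwise. The curl (z-component) there is about +4; positive curl means counterclockwise rotation.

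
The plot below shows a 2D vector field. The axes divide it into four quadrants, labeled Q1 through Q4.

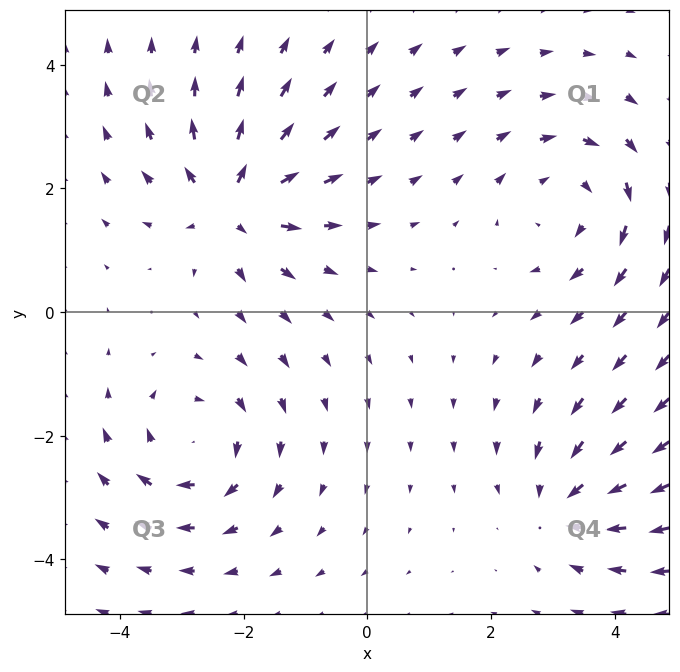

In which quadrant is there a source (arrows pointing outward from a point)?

Q2

The source sits at approximately (-2.2, 1.8), which lies in quadrant Q2. The divergence there is about +7, positive as expected for a source.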